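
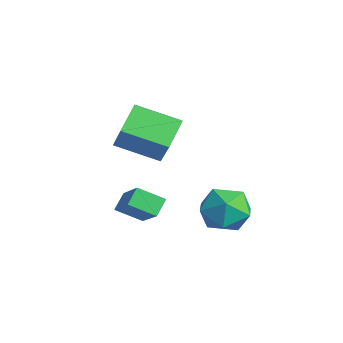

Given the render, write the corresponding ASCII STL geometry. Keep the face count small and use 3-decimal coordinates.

solid 
facet normal -0.779 0.066 -0.623
outer loop
vertex -1.559 -1.602 -2.71
vertex -1.027 -0.675 -3.277
vertex -1.175 -2.152 -3.248
endloop
endfacet
facet normal -0.440 -0.766 0.469
outer loop
vertex 0.407 -2.285 -1.983
vertex -1.559 -1.602 -2.71
vertex -1.175 -2.152 -3.248
endloop
endfacet
facet normal -0.779 0.066 -0.623
outer loop
vertex -1.175 -2.152 -3.248
vertex -1.027 -0.675 -3.277
vertex -0.643 -1.225 -3.815
endloop
endfacet
facet normal 0.447 -0.639 -0.626
outer loop
vertex -0.643 -1.225 -3.815
vertex 0.407 -2.285 -1.983
vertex -1.175 -2.152 -3.248
endloop
endfacet
facet normal -0.447 0.639 0.626
outer loop
vertex -1.559 -1.602 -2.71
vertex 0.555 -0.808 -2.012
vertex -1.027 -0.675 -3.277
endloop
endfacet
facet normal -0.440 -0.766 0.469
outer loop
vertex 0.023 -1.735 -1.445
vertex -1.559 -1.602 -2.71
vertex 0.407 -2.285 -1.983
endloop
endfacet
facet normal -0.447 0.639 0.626
outer loop
vertex 0.023 -1.735 -1.445
vertex 0.555 -0.808 -2.012
vertex -1.559 -1.602 -2.71
endloop
endfacet
facet normal 0.440 0.766 -0.469
outer loop
vertex -1.027 -0.675 -3.277
vertex 0.555 -0.808 -2.012
vertex -0.643 -1.225 -3.815
endloop
endfacet
facet normal 0.447 -0.639 -0.626
outer loop
vertex 0.939 -1.358 -2.55
vertex 0.407 -2.285 -1.983
vertex -0.643 -1.225 -3.815
endloop
endfacet
facet normal 0.440 0.766 -0.469
outer loop
vertex -0.643 -1.225 -3.815
vertex 0.555 -0.808 -2.012
vertex 0.939 -1.358 -2.55
endloop
endfacet
facet normal 0.779 -0.066 0.623
outer loop
vertex 0.939 -1.358 -2.55
vertex 0.023 -1.735 -1.445
vertex 0.407 -2.285 -1.983
endloop
endfacet
facet normal 0.779 -0.066 0.623
outer loop
vertex 0.555 -0.808 -2.012
vertex 0.023 -1.735 -1.445
vertex 0.939 -1.358 -2.55
endloop
endfacet
facet normal -0.550 -0.760 0.347
outer loop
vertex -1.299 -1.802 0.913
vertex -2.156 -0.846 1.65
vertex -2.336 -1.676 -0.454
endloop
endfacet
facet normal 0.578 -0.646 -0.498
outer loop
vertex -1.264 -0.194 -1.13
vertex -1.299 -1.802 0.913
vertex -2.336 -1.676 -0.454
endloop
endfacet
facet normal -0.549 -0.760 0.347
outer loop
vertex -2.336 -1.676 -0.454
vertex -2.156 -0.846 1.65
vertex -3.192 -0.721 0.283
endloop
endfacet
facet normal -0.602 0.073 -0.795
outer loop
vertex -3.192 -0.721 0.283
vertex -1.264 -0.194 -1.13
vertex -2.336 -1.676 -0.454
endloop
endfacet
facet normal 0.602 -0.073 0.795
outer loop
vertex -1.299 -1.802 0.913
vertex -1.084 0.636 0.974
vertex -2.156 -0.846 1.65
endloop
endfacet
facet normal 0.579 -0.645 -0.498
outer loop
vertex -0.228 -0.319 0.237
vertex -1.299 -1.802 0.913
vertex -1.264 -0.194 -1.13
endloop
endfacet
facet normal 0.603 -0.073 0.795
outer loop
vertex -0.228 -0.319 0.237
vertex -1.084 0.636 0.974
vertex -1.299 -1.802 0.913
endloop
endfacet
facet normal -0.579 0.646 0.498
outer loop
vertex -2.156 -0.846 1.65
vertex -1.084 0.636 0.974
vertex -3.192 -0.721 0.283
endloop
endfacet
facet normal -0.602 0.073 -0.795
outer loop
vertex -2.121 0.762 -0.393
vertex -1.264 -0.194 -1.13
vertex -3.192 -0.721 0.283
endloop
endfacet
facet normal -0.579 0.645 0.499
outer loop
vertex -3.192 -0.721 0.283
vertex -1.084 0.636 0.974
vertex -2.121 0.762 -0.393
endloop
endfacet
facet normal 0.549 0.760 -0.347
outer loop
vertex -2.121 0.762 -0.393
vertex -0.228 -0.319 0.237
vertex -1.264 -0.194 -1.13
endloop
endfacet
facet normal 0.549 0.760 -0.347
outer loop
vertex -1.084 0.636 0.974
vertex -0.228 -0.319 0.237
vertex -2.121 0.762 -0.393
endloop
endfacet
facet normal -0.319 0.883 0.344
outer loop
vertex -0.1 3.052 -3.975
vertex -0.994 2.516 -3.428
vertex 0.031 2.669 -2.869
endloop
endfacet
facet normal 0.389 0.884 0.260
outer loop
vertex -0.1 3.052 -3.975
vertex 0.031 2.669 -2.869
vertex 0.898 2.518 -3.652
endloop
endfacet
facet normal 0.530 0.735 -0.423
outer loop
vertex -0.1 3.052 -3.975
vertex 0.898 2.518 -3.652
vertex 0.409 2.271 -4.694
endloop
endfacet
facet normal -0.091 0.642 -0.762
outer loop
vertex -0.1 3.052 -3.975
vertex 0.409 2.271 -4.694
vertex -0.761 2.27 -4.555
endloop
endfacet
facet normal -0.616 0.734 -0.287
outer loop
vertex -0.1 3.052 -3.975
vertex -0.761 2.27 -4.555
vertex -0.994 2.516 -3.428
endloop
endfacet
facet normal 0.659 0.358 0.661
outer loop
vertex 0.898 2.518 -3.652
vertex 0.031 2.669 -2.869
vertex 0.621 1.65 -2.905
endloop
endfacet
facet normal -0.488 0.358 0.796
outer loop
vertex 0.031 2.669 -2.869
vertex -0.994 2.516 -3.428
vertex -0.549 1.649 -2.766
endloop
endfacet
facet normal -0.968 0.115 -0.225
outer loop
vertex -0.994 2.516 -3.428
vertex -0.761 2.27 -4.555
vertex -1.038 1.402 -3.808
endloop
endfacet
facet normal -0.118 -0.033 -0.992
outer loop
vertex -0.761 2.27 -4.555
vertex 0.409 2.271 -4.694
vertex -0.171 1.251 -4.591
endloop
endfacet
facet normal 0.888 0.117 -0.444
outer loop
vertex 0.409 2.271 -4.694
vertex 0.898 2.518 -3.652
vertex 0.854 1.404 -4.032
endloop
endfacet
facet normal 0.091 -0.642 0.762
outer loop
vertex -0.04 0.868 -3.485
vertex 0.621 1.65 -2.905
vertex -0.549 1.649 -2.766
endloop
endfacet
facet normal -0.530 -0.735 0.423
outer loop
vertex -0.04 0.868 -3.485
vertex -0.549 1.649 -2.766
vertex -1.038 1.402 -3.808
endloop
endfacet
facet normal -0.389 -0.884 -0.260
outer loop
vertex -0.04 0.868 -3.485
vertex -1.038 1.402 -3.808
vertex -0.171 1.251 -4.591
endloop
endfacet
facet normal 0.319 -0.883 -0.344
outer loop
vertex -0.04 0.868 -3.485
vertex -0.171 1.251 -4.591
vertex 0.854 1.404 -4.032
endloop
endfacet
facet normal 0.616 -0.734 0.287
outer loop
vertex -0.04 0.868 -3.485
vertex 0.854 1.404 -4.032
vertex 0.621 1.65 -2.905
endloop
endfacet
facet normal 0.118 0.033 0.992
outer loop
vertex -0.549 1.649 -2.766
vertex 0.621 1.65 -2.905
vertex 0.031 2.669 -2.869
endloop
endfacet
facet normal -0.888 -0.117 0.444
outer loop
vertex -1.038 1.402 -3.808
vertex -0.549 1.649 -2.766
vertex -0.994 2.516 -3.428
endloop
endfacet
facet normal -0.659 -0.358 -0.661
outer loop
vertex -0.171 1.251 -4.591
vertex -1.038 1.402 -3.808
vertex -0.761 2.27 -4.555
endloop
endfacet
facet normal 0.488 -0.358 -0.796
outer loop
vertex 0.854 1.404 -4.032
vertex -0.171 1.251 -4.591
vertex 0.409 2.271 -4.694
endloop
endfacet
facet normal 0.968 -0.115 0.225
outer loop
vertex 0.621 1.65 -2.905
vertex 0.854 1.404 -4.032
vertex 0.898 2.518 -3.652
endloop
endfacet

endsolid


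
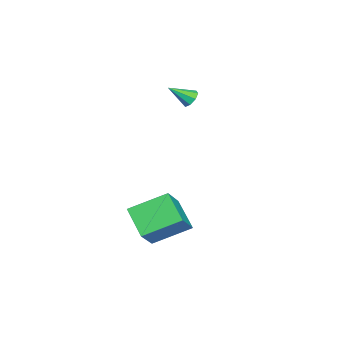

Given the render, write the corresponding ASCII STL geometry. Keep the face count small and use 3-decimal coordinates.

solid 
facet normal -0.374 0.712 -0.594
outer loop
vertex -2.633 1.875 0.961
vertex -3.115 1.745 1.109
vertex -2.755 2.078 1.281
endloop
endfacet
facet normal 0.951 0.196 0.238
outer loop
vertex -2.633 1.875 0.961
vertex -2.755 2.078 1.281
vertex -2.645 0.855 1.851
endloop
endfacet
facet normal -0.375 0.712 -0.594
outer loop
vertex -2.755 2.078 1.281
vertex -3.115 1.745 1.109
vertex -3.087 2.086 1.5
endloop
endfacet
facet normal 0.511 0.400 0.760
outer loop
vertex -2.755 2.078 1.281
vertex -3.087 2.086 1.5
vertex -2.645 0.855 1.851
endloop
endfacet
facet normal -0.376 0.712 -0.594
outer loop
vertex -3.087 2.086 1.5
vertex -3.115 1.745 1.109
vertex -3.435 1.894 1.49
endloop
endfacet
facet normal -0.150 0.221 0.964
outer loop
vertex -3.087 2.086 1.5
vertex -3.435 1.894 1.49
vertex -2.645 0.855 1.851
endloop
endfacet
facet normal -0.376 0.711 -0.594
outer loop
vertex -3.435 1.894 1.49
vertex -3.115 1.745 1.109
vertex -3.596 1.614 1.257
endloop
endfacet
facet normal -0.643 -0.236 0.728
outer loop
vertex -3.435 1.894 1.49
vertex -3.596 1.614 1.257
vertex -2.645 0.855 1.851
endloop
endfacet
facet normal -0.376 0.711 -0.594
outer loop
vertex -3.596 1.614 1.257
vertex -3.115 1.745 1.109
vertex -3.474 1.411 0.937
endloop
endfacet
facet normal -0.682 -0.707 0.188
outer loop
vertex -3.596 1.614 1.257
vertex -3.474 1.411 0.937
vertex -2.645 0.855 1.851
endloop
endfacet
facet normal -0.378 0.711 -0.593
outer loop
vertex -3.474 1.411 0.937
vertex -3.115 1.745 1.109
vertex -3.142 1.404 0.717
endloop
endfacet
facet normal -0.241 -0.911 -0.335
outer loop
vertex -3.474 1.411 0.937
vertex -3.142 1.404 0.717
vertex -2.645 0.855 1.851
endloop
endfacet
facet normal -0.374 0.712 -0.594
outer loop
vertex -3.142 1.404 0.717
vertex -3.115 1.745 1.109
vertex -2.794 1.596 0.728
endloop
endfacet
facet normal 0.420 -0.731 -0.538
outer loop
vertex -3.142 1.404 0.717
vertex -2.794 1.596 0.728
vertex -2.645 0.855 1.851
endloop
endfacet
facet normal -0.374 0.712 -0.594
outer loop
vertex -2.794 1.596 0.728
vertex -3.115 1.745 1.109
vertex -2.633 1.875 0.961
endloop
endfacet
facet normal 0.913 -0.274 -0.302
outer loop
vertex -2.794 1.596 0.728
vertex -2.633 1.875 0.961
vertex -2.645 0.855 1.851
endloop
endfacet
facet normal -0.751 0.040 -0.659
outer loop
vertex 0.748 2.422 -3.282
vertex 1.672 3.359 -4.278
vertex 1.422 0.844 -4.144
endloop
endfacet
facet normal -0.560 -0.568 0.603
outer loop
vertex 2.608 0.781 -3.102
vertex 0.748 2.422 -3.282
vertex 1.422 0.844 -4.144
endloop
endfacet
facet normal -0.751 0.040 -0.659
outer loop
vertex 1.422 0.844 -4.144
vertex 1.672 3.359 -4.278
vertex 2.345 1.781 -5.139
endloop
endfacet
facet normal 0.351 -0.822 -0.449
outer loop
vertex 2.345 1.781 -5.139
vertex 2.608 0.781 -3.102
vertex 1.422 0.844 -4.144
endloop
endfacet
facet normal -0.350 0.822 0.449
outer loop
vertex 0.748 2.422 -3.282
vertex 2.858 3.296 -3.236
vertex 1.672 3.359 -4.278
endloop
endfacet
facet normal -0.560 -0.568 0.604
outer loop
vertex 1.935 2.359 -2.241
vertex 0.748 2.422 -3.282
vertex 2.608 0.781 -3.102
endloop
endfacet
facet normal -0.350 0.822 0.449
outer loop
vertex 1.935 2.359 -2.241
vertex 2.858 3.296 -3.236
vertex 0.748 2.422 -3.282
endloop
endfacet
facet normal 0.560 0.568 -0.603
outer loop
vertex 1.672 3.359 -4.278
vertex 2.858 3.296 -3.236
vertex 2.345 1.781 -5.139
endloop
endfacet
facet normal 0.350 -0.822 -0.449
outer loop
vertex 3.532 1.718 -4.098
vertex 2.608 0.781 -3.102
vertex 2.345 1.781 -5.139
endloop
endfacet
facet normal 0.559 0.568 -0.603
outer loop
vertex 2.345 1.781 -5.139
vertex 2.858 3.296 -3.236
vertex 3.532 1.718 -4.098
endloop
endfacet
facet normal 0.751 -0.040 0.659
outer loop
vertex 3.532 1.718 -4.098
vertex 1.935 2.359 -2.241
vertex 2.608 0.781 -3.102
endloop
endfacet
facet normal 0.751 -0.039 0.659
outer loop
vertex 2.858 3.296 -3.236
vertex 1.935 2.359 -2.241
vertex 3.532 1.718 -4.098
endloop
endfacet

endsolid


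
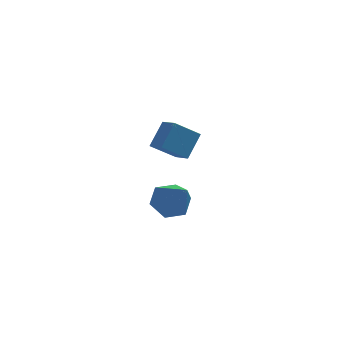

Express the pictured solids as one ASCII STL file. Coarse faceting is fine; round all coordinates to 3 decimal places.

solid 
facet normal -0.291 0.632 -0.718
outer loop
vertex -2.749 -1.718 0.657
vertex -3.327 -1.333 1.23
vertex -2.485 -1.022 1.163
endloop
endfacet
facet normal 0.954 -0.276 -0.118
outer loop
vertex -2.749 -1.718 0.657
vertex -2.485 -1.022 1.163
vertex -2.753 -2.587 2.65
endloop
endfacet
facet normal -0.291 0.633 -0.718
outer loop
vertex -2.485 -1.022 1.163
vertex -3.327 -1.333 1.23
vertex -3.063 -0.638 1.736
endloop
endfacet
facet normal 0.766 0.369 0.526
outer loop
vertex -2.485 -1.022 1.163
vertex -3.063 -0.638 1.736
vertex -2.753 -2.587 2.65
endloop
endfacet
facet normal -0.290 0.633 -0.718
outer loop
vertex -3.063 -0.638 1.736
vertex -3.327 -1.333 1.23
vertex -3.905 -0.949 1.802
endloop
endfacet
facet normal -0.081 0.413 0.907
outer loop
vertex -3.063 -0.638 1.736
vertex -3.905 -0.949 1.802
vertex -2.753 -2.587 2.65
endloop
endfacet
facet normal -0.290 0.633 -0.718
outer loop
vertex -3.905 -0.949 1.802
vertex -3.327 -1.333 1.23
vertex -4.169 -1.644 1.296
endloop
endfacet
facet normal -0.741 -0.188 0.644
outer loop
vertex -3.905 -0.949 1.802
vertex -4.169 -1.644 1.296
vertex -2.753 -2.587 2.65
endloop
endfacet
facet normal -0.290 0.633 -0.718
outer loop
vertex -4.169 -1.644 1.296
vertex -3.327 -1.333 1.23
vertex -3.591 -2.029 0.723
endloop
endfacet
facet normal -0.554 -0.832 0.000
outer loop
vertex -4.169 -1.644 1.296
vertex -3.591 -2.029 0.723
vertex -2.753 -2.587 2.65
endloop
endfacet
facet normal -0.290 0.633 -0.718
outer loop
vertex -3.591 -2.029 0.723
vertex -3.327 -1.333 1.23
vertex -2.749 -1.718 0.657
endloop
endfacet
facet normal 0.294 -0.876 -0.382
outer loop
vertex -3.591 -2.029 0.723
vertex -2.749 -1.718 0.657
vertex -2.753 -2.587 2.65
endloop
endfacet
facet normal -0.428 -0.569 -0.702
outer loop
vertex -2.326 2.653 1.225
vertex -3.444 2.43 2.088
vertex -2.774 3.452 0.85
endloop
endfacet
facet normal 0.782 0.156 -0.603
outer loop
vertex -2.176 4.25 1.832
vertex -2.326 2.653 1.225
vertex -2.774 3.452 0.85
endloop
endfacet
facet normal -0.427 -0.570 -0.702
outer loop
vertex -2.774 3.452 0.85
vertex -3.444 2.43 2.088
vertex -3.893 3.229 1.712
endloop
endfacet
facet normal -0.453 0.807 -0.380
outer loop
vertex -3.893 3.229 1.712
vertex -2.176 4.25 1.832
vertex -2.774 3.452 0.85
endloop
endfacet
facet normal 0.454 -0.807 0.379
outer loop
vertex -2.326 2.653 1.225
vertex -2.846 3.228 3.07
vertex -3.444 2.43 2.088
endloop
endfacet
facet normal 0.782 0.156 -0.603
outer loop
vertex -1.727 3.451 2.208
vertex -2.326 2.653 1.225
vertex -2.176 4.25 1.832
endloop
endfacet
facet normal 0.453 -0.807 0.379
outer loop
vertex -1.727 3.451 2.208
vertex -2.846 3.228 3.07
vertex -2.326 2.653 1.225
endloop
endfacet
facet normal -0.782 -0.156 0.603
outer loop
vertex -3.444 2.43 2.088
vertex -2.846 3.228 3.07
vertex -3.893 3.229 1.712
endloop
endfacet
facet normal -0.453 0.807 -0.379
outer loop
vertex -3.294 4.027 2.695
vertex -2.176 4.25 1.832
vertex -3.893 3.229 1.712
endloop
endfacet
facet normal -0.782 -0.156 0.603
outer loop
vertex -3.893 3.229 1.712
vertex -2.846 3.228 3.07
vertex -3.294 4.027 2.695
endloop
endfacet
facet normal 0.428 0.570 0.701
outer loop
vertex -3.294 4.027 2.695
vertex -1.727 3.451 2.208
vertex -2.176 4.25 1.832
endloop
endfacet
facet normal 0.428 0.569 0.702
outer loop
vertex -2.846 3.228 3.07
vertex -1.727 3.451 2.208
vertex -3.294 4.027 2.695
endloop
endfacet

endsolid


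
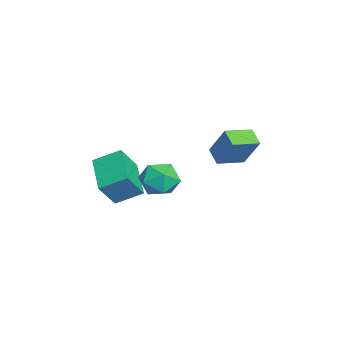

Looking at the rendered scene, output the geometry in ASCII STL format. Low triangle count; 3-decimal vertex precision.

solid 
facet normal -0.779 0.459 0.427
outer loop
vertex 3.189 -0.796 0.559
vertex 2.938 -1.679 1.05
vertex 3.585 -1.0 1.5
endloop
endfacet
facet normal -0.248 0.920 0.304
outer loop
vertex 3.189 -0.796 0.559
vertex 3.585 -1.0 1.5
vertex 4.191 -0.592 0.758
endloop
endfacet
facet normal -0.107 0.912 -0.396
outer loop
vertex 3.189 -0.796 0.559
vertex 4.191 -0.592 0.758
vertex 3.917 -1.019 -0.151
endloop
endfacet
facet normal -0.551 0.446 -0.705
outer loop
vertex 3.189 -0.796 0.559
vertex 3.917 -1.019 -0.151
vertex 3.142 -1.691 0.029
endloop
endfacet
facet normal -0.967 0.166 -0.195
outer loop
vertex 3.189 -0.796 0.559
vertex 3.142 -1.691 0.029
vertex 2.938 -1.679 1.05
endloop
endfacet
facet normal 0.332 0.686 0.648
outer loop
vertex 4.191 -0.592 0.758
vertex 3.585 -1.0 1.5
vertex 4.558 -1.349 1.371
endloop
endfacet
facet normal -0.527 -0.060 0.848
outer loop
vertex 3.585 -1.0 1.5
vertex 2.938 -1.679 1.05
vertex 3.783 -2.021 1.551
endloop
endfacet
facet normal -0.831 -0.532 -0.160
outer loop
vertex 2.938 -1.679 1.05
vertex 3.142 -1.691 0.029
vertex 3.509 -2.448 0.642
endloop
endfacet
facet normal -0.159 -0.080 -0.984
outer loop
vertex 3.142 -1.691 0.029
vertex 3.917 -1.019 -0.151
vertex 4.115 -2.04 -0.1
endloop
endfacet
facet normal 0.559 0.672 -0.485
outer loop
vertex 3.917 -1.019 -0.151
vertex 4.191 -0.592 0.758
vertex 4.762 -1.361 0.35
endloop
endfacet
facet normal 0.551 -0.446 0.705
outer loop
vertex 4.511 -2.244 0.841
vertex 4.558 -1.349 1.371
vertex 3.783 -2.021 1.551
endloop
endfacet
facet normal 0.107 -0.912 0.396
outer loop
vertex 4.511 -2.244 0.841
vertex 3.783 -2.021 1.551
vertex 3.509 -2.448 0.642
endloop
endfacet
facet normal 0.248 -0.920 -0.304
outer loop
vertex 4.511 -2.244 0.841
vertex 3.509 -2.448 0.642
vertex 4.115 -2.04 -0.1
endloop
endfacet
facet normal 0.779 -0.459 -0.427
outer loop
vertex 4.511 -2.244 0.841
vertex 4.115 -2.04 -0.1
vertex 4.762 -1.361 0.35
endloop
endfacet
facet normal 0.967 -0.166 0.195
outer loop
vertex 4.511 -2.244 0.841
vertex 4.762 -1.361 0.35
vertex 4.558 -1.349 1.371
endloop
endfacet
facet normal 0.159 0.080 0.984
outer loop
vertex 3.783 -2.021 1.551
vertex 4.558 -1.349 1.371
vertex 3.585 -1.0 1.5
endloop
endfacet
facet normal -0.559 -0.672 0.485
outer loop
vertex 3.509 -2.448 0.642
vertex 3.783 -2.021 1.551
vertex 2.938 -1.679 1.05
endloop
endfacet
facet normal -0.332 -0.686 -0.648
outer loop
vertex 4.115 -2.04 -0.1
vertex 3.509 -2.448 0.642
vertex 3.142 -1.691 0.029
endloop
endfacet
facet normal 0.527 0.060 -0.848
outer loop
vertex 4.762 -1.361 0.35
vertex 4.115 -2.04 -0.1
vertex 3.917 -1.019 -0.151
endloop
endfacet
facet normal 0.831 0.532 0.160
outer loop
vertex 4.558 -1.349 1.371
vertex 4.762 -1.361 0.35
vertex 4.191 -0.592 0.758
endloop
endfacet
facet normal -0.365 -0.364 -0.857
outer loop
vertex 2.236 0.739 1.657
vertex 1.603 1.994 1.393
vertex 3.03 1.041 1.19
endloop
endfacet
facet normal 0.442 -0.878 0.185
outer loop
vertex 3.677 1.686 2.707
vertex 2.236 0.739 1.657
vertex 3.03 1.041 1.19
endloop
endfacet
facet normal -0.365 -0.364 -0.857
outer loop
vertex 3.03 1.041 1.19
vertex 1.603 1.994 1.393
vertex 2.398 2.296 0.926
endloop
endfacet
facet normal 0.819 0.311 -0.482
outer loop
vertex 2.398 2.296 0.926
vertex 3.677 1.686 2.707
vertex 3.03 1.041 1.19
endloop
endfacet
facet normal -0.819 -0.312 0.482
outer loop
vertex 2.236 0.739 1.657
vertex 2.25 2.639 2.91
vertex 1.603 1.994 1.393
endloop
endfacet
facet normal 0.442 -0.878 0.185
outer loop
vertex 2.882 1.384 3.174
vertex 2.236 0.739 1.657
vertex 3.677 1.686 2.707
endloop
endfacet
facet normal -0.819 -0.311 0.481
outer loop
vertex 2.882 1.384 3.174
vertex 2.25 2.639 2.91
vertex 2.236 0.739 1.657
endloop
endfacet
facet normal -0.442 0.878 -0.185
outer loop
vertex 1.603 1.994 1.393
vertex 2.25 2.639 2.91
vertex 2.398 2.296 0.926
endloop
endfacet
facet normal 0.819 0.312 -0.481
outer loop
vertex 3.044 2.941 2.443
vertex 3.677 1.686 2.707
vertex 2.398 2.296 0.926
endloop
endfacet
facet normal -0.442 0.878 -0.185
outer loop
vertex 2.398 2.296 0.926
vertex 2.25 2.639 2.91
vertex 3.044 2.941 2.443
endloop
endfacet
facet normal 0.365 0.364 0.857
outer loop
vertex 3.044 2.941 2.443
vertex 2.882 1.384 3.174
vertex 3.677 1.686 2.707
endloop
endfacet
facet normal 0.365 0.364 0.857
outer loop
vertex 2.25 2.639 2.91
vertex 2.882 1.384 3.174
vertex 3.044 2.941 2.443
endloop
endfacet
facet normal -0.925 -0.132 0.355
outer loop
vertex 2.025 -4.477 0.963
vertex 2.1 -3.195 1.636
vertex 1.428 -3.764 -0.327
endloop
endfacet
facet normal -0.052 -0.884 -0.465
outer loop
vertex 3.38 -3.485 -1.076
vertex 2.025 -4.477 0.963
vertex 1.428 -3.764 -0.327
endloop
endfacet
facet normal -0.925 -0.132 0.355
outer loop
vertex 1.428 -3.764 -0.327
vertex 2.1 -3.195 1.636
vertex 1.503 -2.482 0.346
endloop
endfacet
facet normal -0.375 0.448 -0.811
outer loop
vertex 1.503 -2.482 0.346
vertex 3.38 -3.485 -1.076
vertex 1.428 -3.764 -0.327
endloop
endfacet
facet normal 0.375 -0.448 0.811
outer loop
vertex 2.025 -4.477 0.963
vertex 4.052 -2.916 0.887
vertex 2.1 -3.195 1.636
endloop
endfacet
facet normal -0.052 -0.884 -0.465
outer loop
vertex 3.977 -4.198 0.214
vertex 2.025 -4.477 0.963
vertex 3.38 -3.485 -1.076
endloop
endfacet
facet normal 0.375 -0.448 0.811
outer loop
vertex 3.977 -4.198 0.214
vertex 4.052 -2.916 0.887
vertex 2.025 -4.477 0.963
endloop
endfacet
facet normal 0.052 0.884 0.465
outer loop
vertex 2.1 -3.195 1.636
vertex 4.052 -2.916 0.887
vertex 1.503 -2.482 0.346
endloop
endfacet
facet normal -0.375 0.448 -0.811
outer loop
vertex 3.455 -2.203 -0.403
vertex 3.38 -3.485 -1.076
vertex 1.503 -2.482 0.346
endloop
endfacet
facet normal 0.052 0.884 0.465
outer loop
vertex 1.503 -2.482 0.346
vertex 4.052 -2.916 0.887
vertex 3.455 -2.203 -0.403
endloop
endfacet
facet normal 0.925 0.132 -0.355
outer loop
vertex 3.455 -2.203 -0.403
vertex 3.977 -4.198 0.214
vertex 3.38 -3.485 -1.076
endloop
endfacet
facet normal 0.925 0.132 -0.355
outer loop
vertex 4.052 -2.916 0.887
vertex 3.977 -4.198 0.214
vertex 3.455 -2.203 -0.403
endloop
endfacet

endsolid


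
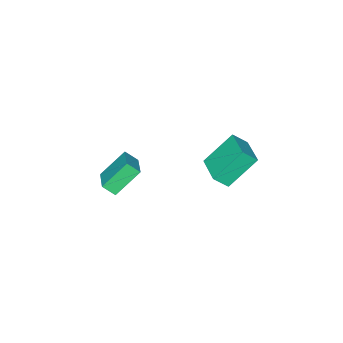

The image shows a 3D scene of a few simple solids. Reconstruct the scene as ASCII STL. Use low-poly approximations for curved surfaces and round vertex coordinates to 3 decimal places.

solid 
facet normal -0.535 -0.830 -0.158
outer loop
vertex -2.675 1.958 1.368
vertex -4.022 2.551 2.81
vertex -3.211 2.436 0.672
endloop
endfacet
facet normal 0.653 -0.288 -0.701
outer loop
vertex -2.338 3.789 0.93
vertex -2.675 1.958 1.368
vertex -3.211 2.436 0.672
endloop
endfacet
facet normal -0.535 -0.830 -0.158
outer loop
vertex -3.211 2.436 0.672
vertex -4.022 2.551 2.81
vertex -4.557 3.029 2.114
endloop
endfacet
facet normal -0.535 0.478 -0.696
outer loop
vertex -4.557 3.029 2.114
vertex -2.338 3.789 0.93
vertex -3.211 2.436 0.672
endloop
endfacet
facet normal 0.535 -0.478 0.696
outer loop
vertex -2.675 1.958 1.368
vertex -3.149 3.904 3.068
vertex -4.022 2.551 2.81
endloop
endfacet
facet normal 0.654 -0.288 -0.700
outer loop
vertex -1.803 3.311 1.626
vertex -2.675 1.958 1.368
vertex -2.338 3.789 0.93
endloop
endfacet
facet normal 0.535 -0.478 0.696
outer loop
vertex -1.803 3.311 1.626
vertex -3.149 3.904 3.068
vertex -2.675 1.958 1.368
endloop
endfacet
facet normal -0.653 0.288 0.700
outer loop
vertex -4.022 2.551 2.81
vertex -3.149 3.904 3.068
vertex -4.557 3.029 2.114
endloop
endfacet
facet normal -0.535 0.478 -0.697
outer loop
vertex -3.685 4.382 2.372
vertex -2.338 3.789 0.93
vertex -4.557 3.029 2.114
endloop
endfacet
facet normal -0.653 0.287 0.700
outer loop
vertex -4.557 3.029 2.114
vertex -3.149 3.904 3.068
vertex -3.685 4.382 2.372
endloop
endfacet
facet normal 0.535 0.830 0.159
outer loop
vertex -3.685 4.382 2.372
vertex -1.803 3.311 1.626
vertex -2.338 3.789 0.93
endloop
endfacet
facet normal 0.535 0.830 0.158
outer loop
vertex -3.149 3.904 3.068
vertex -1.803 3.311 1.626
vertex -3.685 4.382 2.372
endloop
endfacet
facet normal -0.631 -0.695 -0.346
outer loop
vertex -1.361 -3.551 -2.656
vertex -2.604 -3.05 -1.395
vertex -1.689 -2.979 -3.207
endloop
endfacet
facet normal 0.675 -0.273 -0.685
outer loop
vertex -0.736 -1.93 -2.685
vertex -1.361 -3.551 -2.656
vertex -1.689 -2.979 -3.207
endloop
endfacet
facet normal -0.631 -0.694 -0.346
outer loop
vertex -1.689 -2.979 -3.207
vertex -2.604 -3.05 -1.395
vertex -2.932 -2.477 -1.946
endloop
endfacet
facet normal -0.382 0.666 -0.641
outer loop
vertex -2.932 -2.477 -1.946
vertex -0.736 -1.93 -2.685
vertex -1.689 -2.979 -3.207
endloop
endfacet
facet normal 0.382 -0.666 0.641
outer loop
vertex -1.361 -3.551 -2.656
vertex -1.651 -2.001 -0.873
vertex -2.604 -3.05 -1.395
endloop
endfacet
facet normal 0.675 -0.273 -0.685
outer loop
vertex -0.408 -2.503 -2.134
vertex -1.361 -3.551 -2.656
vertex -0.736 -1.93 -2.685
endloop
endfacet
facet normal 0.381 -0.666 0.641
outer loop
vertex -0.408 -2.503 -2.134
vertex -1.651 -2.001 -0.873
vertex -1.361 -3.551 -2.656
endloop
endfacet
facet normal -0.675 0.272 0.685
outer loop
vertex -2.604 -3.05 -1.395
vertex -1.651 -2.001 -0.873
vertex -2.932 -2.477 -1.946
endloop
endfacet
facet normal -0.382 0.666 -0.641
outer loop
vertex -1.979 -1.429 -1.424
vertex -0.736 -1.93 -2.685
vertex -2.932 -2.477 -1.946
endloop
endfacet
facet normal -0.675 0.273 0.685
outer loop
vertex -2.932 -2.477 -1.946
vertex -1.651 -2.001 -0.873
vertex -1.979 -1.429 -1.424
endloop
endfacet
facet normal 0.631 0.694 0.346
outer loop
vertex -1.979 -1.429 -1.424
vertex -0.408 -2.503 -2.134
vertex -0.736 -1.93 -2.685
endloop
endfacet
facet normal 0.631 0.695 0.345
outer loop
vertex -1.651 -2.001 -0.873
vertex -0.408 -2.503 -2.134
vertex -1.979 -1.429 -1.424
endloop
endfacet

endsolid


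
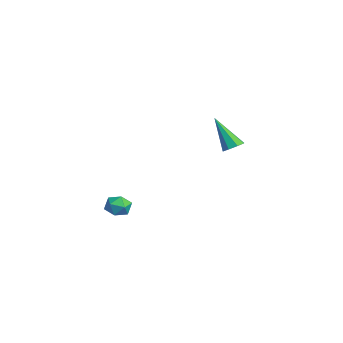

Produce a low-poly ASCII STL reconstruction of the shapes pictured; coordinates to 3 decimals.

solid 
facet normal -0.431 0.043 0.901
outer loop
vertex 3.004 -3.523 1.288
vertex 3.139 -4.208 1.385
vertex 3.609 -3.724 1.587
endloop
endfacet
facet normal -0.139 0.669 0.730
outer loop
vertex 3.004 -3.523 1.288
vertex 3.609 -3.724 1.587
vertex 3.606 -3.205 1.111
endloop
endfacet
facet normal -0.436 0.892 0.121
outer loop
vertex 3.004 -3.523 1.288
vertex 3.606 -3.205 1.111
vertex 3.134 -3.368 0.614
endloop
endfacet
facet normal -0.912 0.401 -0.084
outer loop
vertex 3.004 -3.523 1.288
vertex 3.134 -3.368 0.614
vertex 2.846 -3.988 0.783
endloop
endfacet
facet normal -0.909 -0.123 0.398
outer loop
vertex 3.004 -3.523 1.288
vertex 2.846 -3.988 0.783
vertex 3.139 -4.208 1.385
endloop
endfacet
facet normal 0.557 0.563 0.611
outer loop
vertex 3.606 -3.205 1.111
vertex 3.609 -3.724 1.587
vertex 4.114 -3.692 1.097
endloop
endfacet
facet normal 0.085 -0.453 0.887
outer loop
vertex 3.609 -3.724 1.587
vertex 3.139 -4.208 1.385
vertex 3.826 -4.312 1.266
endloop
endfacet
facet normal -0.689 -0.721 0.072
outer loop
vertex 3.139 -4.208 1.385
vertex 2.846 -3.988 0.783
vertex 3.354 -4.475 0.769
endloop
endfacet
facet normal -0.695 0.130 -0.707
outer loop
vertex 2.846 -3.988 0.783
vertex 3.134 -3.368 0.614
vertex 3.351 -3.956 0.293
endloop
endfacet
facet normal 0.075 0.924 -0.374
outer loop
vertex 3.134 -3.368 0.614
vertex 3.606 -3.205 1.111
vertex 3.821 -3.472 0.495
endloop
endfacet
facet normal 0.912 -0.401 0.084
outer loop
vertex 3.956 -4.157 0.592
vertex 4.114 -3.692 1.097
vertex 3.826 -4.312 1.266
endloop
endfacet
facet normal 0.436 -0.892 -0.121
outer loop
vertex 3.956 -4.157 0.592
vertex 3.826 -4.312 1.266
vertex 3.354 -4.475 0.769
endloop
endfacet
facet normal 0.139 -0.669 -0.730
outer loop
vertex 3.956 -4.157 0.592
vertex 3.354 -4.475 0.769
vertex 3.351 -3.956 0.293
endloop
endfacet
facet normal 0.431 -0.043 -0.901
outer loop
vertex 3.956 -4.157 0.592
vertex 3.351 -3.956 0.293
vertex 3.821 -3.472 0.495
endloop
endfacet
facet normal 0.909 0.123 -0.398
outer loop
vertex 3.956 -4.157 0.592
vertex 3.821 -3.472 0.495
vertex 4.114 -3.692 1.097
endloop
endfacet
facet normal 0.695 -0.130 0.707
outer loop
vertex 3.826 -4.312 1.266
vertex 4.114 -3.692 1.097
vertex 3.609 -3.724 1.587
endloop
endfacet
facet normal -0.075 -0.924 0.374
outer loop
vertex 3.354 -4.475 0.769
vertex 3.826 -4.312 1.266
vertex 3.139 -4.208 1.385
endloop
endfacet
facet normal -0.557 -0.563 -0.611
outer loop
vertex 3.351 -3.956 0.293
vertex 3.354 -4.475 0.769
vertex 2.846 -3.988 0.783
endloop
endfacet
facet normal -0.085 0.453 -0.887
outer loop
vertex 3.821 -3.472 0.495
vertex 3.351 -3.956 0.293
vertex 3.134 -3.368 0.614
endloop
endfacet
facet normal 0.689 0.721 -0.072
outer loop
vertex 4.114 -3.692 1.097
vertex 3.821 -3.472 0.495
vertex 3.606 -3.205 1.111
endloop
endfacet
facet normal 0.427 0.337 -0.839
outer loop
vertex 0.637 2.495 2.773
vertex 0.171 2.897 2.697
vertex 0.721 2.912 2.983
endloop
endfacet
facet normal 0.739 -0.416 0.530
outer loop
vertex 0.637 2.495 2.773
vertex 0.721 2.912 2.983
vertex -0.711 2.203 4.423
endloop
endfacet
facet normal 0.427 0.338 -0.839
outer loop
vertex 0.721 2.912 2.983
vertex 0.171 2.897 2.697
vertex 0.483 3.32 3.026
endloop
endfacet
facet normal 0.610 0.277 0.743
outer loop
vertex 0.721 2.912 2.983
vertex 0.483 3.32 3.026
vertex -0.711 2.203 4.423
endloop
endfacet
facet normal 0.428 0.336 -0.839
outer loop
vertex 0.483 3.32 3.026
vertex 0.171 2.897 2.697
vertex 0.063 3.481 2.876
endloop
endfacet
facet normal 0.057 0.756 0.653
outer loop
vertex 0.483 3.32 3.026
vertex 0.063 3.481 2.876
vertex -0.711 2.203 4.423
endloop
endfacet
facet normal 0.429 0.336 -0.839
outer loop
vertex 0.063 3.481 2.876
vertex 0.171 2.897 2.697
vertex -0.294 3.3 2.621
endloop
endfacet
facet normal -0.597 0.739 0.312
outer loop
vertex 0.063 3.481 2.876
vertex -0.294 3.3 2.621
vertex -0.711 2.203 4.423
endloop
endfacet
facet normal 0.429 0.337 -0.838
outer loop
vertex -0.294 3.3 2.621
vertex 0.171 2.897 2.697
vertex -0.378 2.883 2.41
endloop
endfacet
facet normal -0.968 0.236 -0.081
outer loop
vertex -0.294 3.3 2.621
vertex -0.378 2.883 2.41
vertex -0.711 2.203 4.423
endloop
endfacet
facet normal 0.429 0.339 -0.837
outer loop
vertex -0.378 2.883 2.41
vertex 0.171 2.897 2.697
vertex -0.14 2.475 2.367
endloop
endfacet
facet normal -0.839 -0.458 -0.294
outer loop
vertex -0.378 2.883 2.41
vertex -0.14 2.475 2.367
vertex -0.711 2.203 4.423
endloop
endfacet
facet normal 0.429 0.339 -0.837
outer loop
vertex -0.14 2.475 2.367
vertex 0.171 2.897 2.697
vertex 0.28 2.314 2.517
endloop
endfacet
facet normal -0.286 -0.936 -0.203
outer loop
vertex -0.14 2.475 2.367
vertex 0.28 2.314 2.517
vertex -0.711 2.203 4.423
endloop
endfacet
facet normal 0.429 0.339 -0.837
outer loop
vertex 0.28 2.314 2.517
vertex 0.171 2.897 2.697
vertex 0.637 2.495 2.773
endloop
endfacet
facet normal 0.368 -0.920 0.138
outer loop
vertex 0.28 2.314 2.517
vertex 0.637 2.495 2.773
vertex -0.711 2.203 4.423
endloop
endfacet

endsolid


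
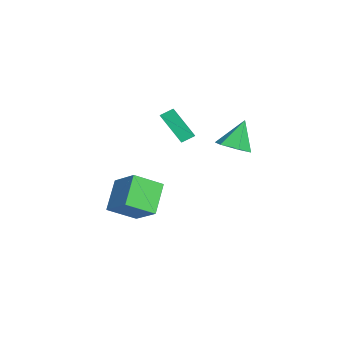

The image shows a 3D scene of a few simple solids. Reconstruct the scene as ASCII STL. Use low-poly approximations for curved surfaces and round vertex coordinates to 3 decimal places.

solid 
facet normal -0.396 -0.491 0.776
outer loop
vertex 0.591 -0.909 3.708
vertex 0.503 -0.184 4.122
vertex -0.321 -0.795 3.314
endloop
endfacet
facet normal 0.105 -0.864 -0.492
outer loop
vertex 0.537 0.264 1.638
vertex 0.591 -0.909 3.708
vertex -0.321 -0.795 3.314
endloop
endfacet
facet normal -0.397 -0.490 0.776
outer loop
vertex -0.321 -0.795 3.314
vertex 0.503 -0.184 4.122
vertex -0.409 -0.07 3.727
endloop
endfacet
facet normal -0.912 0.114 -0.395
outer loop
vertex -0.409 -0.07 3.727
vertex 0.537 0.264 1.638
vertex -0.321 -0.795 3.314
endloop
endfacet
facet normal 0.912 -0.115 0.394
outer loop
vertex 0.591 -0.909 3.708
vertex 1.361 0.875 2.446
vertex 0.503 -0.184 4.122
endloop
endfacet
facet normal 0.105 -0.864 -0.492
outer loop
vertex 1.449 0.15 2.033
vertex 0.591 -0.909 3.708
vertex 0.537 0.264 1.638
endloop
endfacet
facet normal 0.912 -0.114 0.395
outer loop
vertex 1.449 0.15 2.033
vertex 1.361 0.875 2.446
vertex 0.591 -0.909 3.708
endloop
endfacet
facet normal -0.105 0.864 0.492
outer loop
vertex 0.503 -0.184 4.122
vertex 1.361 0.875 2.446
vertex -0.409 -0.07 3.727
endloop
endfacet
facet normal -0.912 0.115 -0.395
outer loop
vertex 0.449 0.989 2.052
vertex 0.537 0.264 1.638
vertex -0.409 -0.07 3.727
endloop
endfacet
facet normal -0.105 0.864 0.493
outer loop
vertex -0.409 -0.07 3.727
vertex 1.361 0.875 2.446
vertex 0.449 0.989 2.052
endloop
endfacet
facet normal 0.397 0.491 -0.775
outer loop
vertex 0.449 0.989 2.052
vertex 1.449 0.15 2.033
vertex 0.537 0.264 1.638
endloop
endfacet
facet normal 0.397 0.490 -0.776
outer loop
vertex 1.361 0.875 2.446
vertex 1.449 0.15 2.033
vertex 0.449 0.989 2.052
endloop
endfacet
facet normal 0.286 -0.359 -0.888
outer loop
vertex 2.903 2.97 2.008
vertex 1.927 2.811 1.758
vertex 2.371 3.704 1.54
endloop
endfacet
facet normal 0.613 0.690 0.385
outer loop
vertex 2.903 2.97 2.008
vertex 2.371 3.704 1.54
vertex 1.373 3.509 3.482
endloop
endfacet
facet normal 0.286 -0.359 -0.889
outer loop
vertex 2.371 3.704 1.54
vertex 1.927 2.811 1.758
vertex 1.394 3.545 1.29
endloop
endfacet
facet normal -0.164 0.986 0.015
outer loop
vertex 2.371 3.704 1.54
vertex 1.394 3.545 1.29
vertex 1.373 3.509 3.482
endloop
endfacet
facet normal 0.285 -0.360 -0.889
outer loop
vertex 1.394 3.545 1.29
vertex 1.927 2.811 1.758
vertex 0.951 2.653 1.509
endloop
endfacet
facet normal -0.896 0.445 -0.001
outer loop
vertex 1.394 3.545 1.29
vertex 0.951 2.653 1.509
vertex 1.373 3.509 3.482
endloop
endfacet
facet normal 0.285 -0.359 -0.889
outer loop
vertex 0.951 2.653 1.509
vertex 1.927 2.811 1.758
vertex 1.483 1.919 1.976
endloop
endfacet
facet normal -0.850 -0.392 0.352
outer loop
vertex 0.951 2.653 1.509
vertex 1.483 1.919 1.976
vertex 1.373 3.509 3.482
endloop
endfacet
facet normal 0.286 -0.359 -0.888
outer loop
vertex 1.483 1.919 1.976
vertex 1.927 2.811 1.758
vertex 2.459 2.078 2.226
endloop
endfacet
facet normal -0.073 -0.688 0.722
outer loop
vertex 1.483 1.919 1.976
vertex 2.459 2.078 2.226
vertex 1.373 3.509 3.482
endloop
endfacet
facet normal 0.286 -0.359 -0.888
outer loop
vertex 2.459 2.078 2.226
vertex 1.927 2.811 1.758
vertex 2.903 2.97 2.008
endloop
endfacet
facet normal 0.659 -0.148 0.738
outer loop
vertex 2.459 2.078 2.226
vertex 2.903 2.97 2.008
vertex 1.373 3.509 3.482
endloop
endfacet
facet normal -0.663 0.265 0.700
outer loop
vertex -0.762 -2.196 -1.29
vertex -1.092 -0.543 -2.229
vertex -2.279 -3.116 -2.377
endloop
endfacet
facet normal 0.171 -0.857 0.486
outer loop
vertex -0.828 -3.697 -3.911
vertex -0.762 -2.196 -1.29
vertex -2.279 -3.116 -2.377
endloop
endfacet
facet normal -0.663 0.265 0.700
outer loop
vertex -2.279 -3.116 -2.377
vertex -1.092 -0.543 -2.229
vertex -2.609 -1.462 -3.316
endloop
endfacet
facet normal -0.729 -0.442 -0.522
outer loop
vertex -2.609 -1.462 -3.316
vertex -0.828 -3.697 -3.911
vertex -2.279 -3.116 -2.377
endloop
endfacet
facet normal 0.729 0.442 0.522
outer loop
vertex -0.762 -2.196 -1.29
vertex 0.359 -1.124 -3.763
vertex -1.092 -0.543 -2.229
endloop
endfacet
facet normal 0.171 -0.857 0.486
outer loop
vertex 0.689 -2.778 -2.824
vertex -0.762 -2.196 -1.29
vertex -0.828 -3.697 -3.911
endloop
endfacet
facet normal 0.729 0.442 0.522
outer loop
vertex 0.689 -2.778 -2.824
vertex 0.359 -1.124 -3.763
vertex -0.762 -2.196 -1.29
endloop
endfacet
facet normal -0.171 0.857 -0.486
outer loop
vertex -1.092 -0.543 -2.229
vertex 0.359 -1.124 -3.763
vertex -2.609 -1.462 -3.316
endloop
endfacet
facet normal -0.729 -0.442 -0.522
outer loop
vertex -1.158 -2.044 -4.85
vertex -0.828 -3.697 -3.911
vertex -2.609 -1.462 -3.316
endloop
endfacet
facet normal -0.171 0.857 -0.487
outer loop
vertex -2.609 -1.462 -3.316
vertex 0.359 -1.124 -3.763
vertex -1.158 -2.044 -4.85
endloop
endfacet
facet normal 0.663 -0.266 -0.700
outer loop
vertex -1.158 -2.044 -4.85
vertex 0.689 -2.778 -2.824
vertex -0.828 -3.697 -3.911
endloop
endfacet
facet normal 0.663 -0.265 -0.700
outer loop
vertex 0.359 -1.124 -3.763
vertex 0.689 -2.778 -2.824
vertex -1.158 -2.044 -4.85
endloop
endfacet

endsolid


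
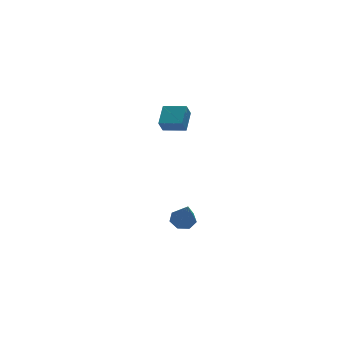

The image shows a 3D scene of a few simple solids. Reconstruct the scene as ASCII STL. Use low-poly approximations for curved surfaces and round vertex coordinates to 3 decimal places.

solid 
facet normal 0.072 0.502 -0.862
outer loop
vertex 3.613 2.047 -4.671
vertex 2.872 1.842 -4.852
vertex 3.124 2.479 -4.46
endloop
endfacet
facet normal 0.633 0.390 0.669
outer loop
vertex 3.613 2.047 -4.671
vertex 3.124 2.479 -4.46
vertex 2.728 0.838 -3.128
endloop
endfacet
facet normal 0.072 0.502 -0.862
outer loop
vertex 3.124 2.479 -4.46
vertex 2.872 1.842 -4.852
vertex 2.446 2.432 -4.544
endloop
endfacet
facet normal -0.138 0.644 0.752
outer loop
vertex 3.124 2.479 -4.46
vertex 2.446 2.432 -4.544
vertex 2.728 0.838 -3.128
endloop
endfacet
facet normal 0.072 0.502 -0.862
outer loop
vertex 2.446 2.432 -4.544
vertex 2.872 1.842 -4.852
vertex 2.088 1.94 -4.86
endloop
endfacet
facet normal -0.825 0.287 0.487
outer loop
vertex 2.446 2.432 -4.544
vertex 2.088 1.94 -4.86
vertex 2.728 0.838 -3.128
endloop
endfacet
facet normal 0.071 0.502 -0.862
outer loop
vertex 2.088 1.94 -4.86
vertex 2.872 1.842 -4.852
vertex 2.32 1.374 -5.17
endloop
endfacet
facet normal -0.908 -0.412 0.073
outer loop
vertex 2.088 1.94 -4.86
vertex 2.32 1.374 -5.17
vertex 2.728 0.838 -3.128
endloop
endfacet
facet normal 0.071 0.502 -0.862
outer loop
vertex 2.32 1.374 -5.17
vertex 2.872 1.842 -4.852
vertex 2.967 1.161 -5.241
endloop
endfacet
facet normal -0.325 -0.929 -0.179
outer loop
vertex 2.32 1.374 -5.17
vertex 2.967 1.161 -5.241
vertex 2.728 0.838 -3.128
endloop
endfacet
facet normal 0.071 0.502 -0.862
outer loop
vertex 2.967 1.161 -5.241
vertex 2.872 1.842 -4.852
vertex 3.543 1.46 -5.019
endloop
endfacet
facet normal 0.483 -0.872 -0.079
outer loop
vertex 2.967 1.161 -5.241
vertex 3.543 1.46 -5.019
vertex 2.728 0.838 -3.128
endloop
endfacet
facet normal 0.072 0.502 -0.862
outer loop
vertex 3.543 1.46 -5.019
vertex 2.872 1.842 -4.852
vertex 3.613 2.047 -4.671
endloop
endfacet
facet normal 0.911 -0.286 0.299
outer loop
vertex 3.543 1.46 -5.019
vertex 3.613 2.047 -4.671
vertex 2.728 0.838 -3.128
endloop
endfacet
facet normal -0.415 -0.292 0.862
outer loop
vertex 3.251 2.229 4.104
vertex 2.214 3.101 3.901
vertex 2.533 1.216 3.415
endloop
endfacet
facet normal 0.757 -0.637 0.148
outer loop
vertex 2.906 1.479 2.639
vertex 3.251 2.229 4.104
vertex 2.533 1.216 3.415
endloop
endfacet
facet normal -0.415 -0.292 0.862
outer loop
vertex 2.533 1.216 3.415
vertex 2.214 3.101 3.901
vertex 1.496 2.088 3.212
endloop
endfacet
facet normal -0.505 -0.714 -0.485
outer loop
vertex 1.496 2.088 3.212
vertex 2.906 1.479 2.639
vertex 2.533 1.216 3.415
endloop
endfacet
facet normal 0.505 0.714 0.485
outer loop
vertex 3.251 2.229 4.104
vertex 2.587 3.364 3.125
vertex 2.214 3.101 3.901
endloop
endfacet
facet normal 0.757 -0.637 0.148
outer loop
vertex 3.624 2.492 3.328
vertex 3.251 2.229 4.104
vertex 2.906 1.479 2.639
endloop
endfacet
facet normal 0.505 0.714 0.485
outer loop
vertex 3.624 2.492 3.328
vertex 2.587 3.364 3.125
vertex 3.251 2.229 4.104
endloop
endfacet
facet normal -0.757 0.637 -0.148
outer loop
vertex 2.214 3.101 3.901
vertex 2.587 3.364 3.125
vertex 1.496 2.088 3.212
endloop
endfacet
facet normal -0.505 -0.714 -0.485
outer loop
vertex 1.869 2.351 2.436
vertex 2.906 1.479 2.639
vertex 1.496 2.088 3.212
endloop
endfacet
facet normal -0.757 0.637 -0.148
outer loop
vertex 1.496 2.088 3.212
vertex 2.587 3.364 3.125
vertex 1.869 2.351 2.436
endloop
endfacet
facet normal 0.415 0.292 -0.862
outer loop
vertex 1.869 2.351 2.436
vertex 3.624 2.492 3.328
vertex 2.906 1.479 2.639
endloop
endfacet
facet normal 0.415 0.292 -0.862
outer loop
vertex 2.587 3.364 3.125
vertex 3.624 2.492 3.328
vertex 1.869 2.351 2.436
endloop
endfacet

endsolid


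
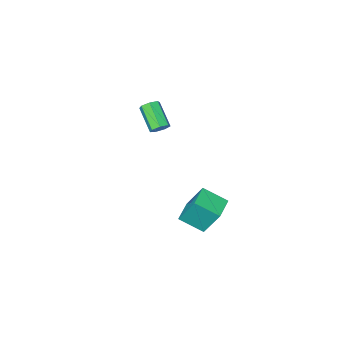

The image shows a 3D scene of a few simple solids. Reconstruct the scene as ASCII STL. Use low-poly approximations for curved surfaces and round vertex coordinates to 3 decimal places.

solid 
facet normal 0.109 0.795 -0.597
outer loop
vertex -0.802 -3.145 -1.137
vertex -1.349 -3.206 -1.318
vertex -1.15 -2.897 -0.87
endloop
endfacet
facet normal 0.715 0.355 0.603
outer loop
vertex -0.802 -3.145 -1.137
vertex -1.15 -2.897 -0.87
vertex -0.984 -4.472 -0.14
endloop
endfacet
facet normal 0.715 0.355 0.603
outer loop
vertex -0.984 -4.472 -0.14
vertex -1.15 -2.897 -0.87
vertex -1.332 -4.224 0.127
endloop
endfacet
facet normal -0.109 -0.795 0.597
outer loop
vertex -0.984 -4.472 -0.14
vertex -1.332 -4.224 0.127
vertex -1.531 -4.534 -0.322
endloop
endfacet
facet normal 0.109 0.795 -0.597
outer loop
vertex -1.15 -2.897 -0.87
vertex -1.349 -3.206 -1.318
vertex -1.648 -2.882 -0.941
endloop
endfacet
facet normal -0.094 0.606 0.790
outer loop
vertex -1.15 -2.897 -0.87
vertex -1.648 -2.882 -0.941
vertex -1.332 -4.224 0.127
endloop
endfacet
facet normal -0.096 0.606 0.790
outer loop
vertex -1.332 -4.224 0.127
vertex -1.648 -2.882 -0.941
vertex -1.83 -4.21 0.056
endloop
endfacet
facet normal -0.107 -0.795 0.597
outer loop
vertex -1.332 -4.224 0.127
vertex -1.83 -4.21 0.056
vertex -1.531 -4.534 -0.322
endloop
endfacet
facet normal 0.109 0.795 -0.597
outer loop
vertex -1.648 -2.882 -0.941
vertex -1.349 -3.206 -1.318
vertex -1.921 -3.111 -1.296
endloop
endfacet
facet normal -0.833 0.401 0.382
outer loop
vertex -1.648 -2.882 -0.941
vertex -1.921 -3.111 -1.296
vertex -1.83 -4.21 0.056
endloop
endfacet
facet normal -0.833 0.400 0.381
outer loop
vertex -1.83 -4.21 0.056
vertex -1.921 -3.111 -1.296
vertex -2.103 -4.439 -0.3
endloop
endfacet
facet normal -0.109 -0.796 0.596
outer loop
vertex -1.83 -4.21 0.056
vertex -2.103 -4.439 -0.3
vertex -1.531 -4.534 -0.322
endloop
endfacet
facet normal 0.109 0.795 -0.597
outer loop
vertex -1.921 -3.111 -1.296
vertex -1.349 -3.206 -1.318
vertex -1.763 -3.412 -1.668
endloop
endfacet
facet normal -0.943 -0.107 -0.314
outer loop
vertex -1.921 -3.111 -1.296
vertex -1.763 -3.412 -1.668
vertex -2.103 -4.439 -0.3
endloop
endfacet
facet normal -0.943 -0.107 -0.315
outer loop
vertex -2.103 -4.439 -0.3
vertex -1.763 -3.412 -1.668
vertex -1.945 -4.74 -0.671
endloop
endfacet
facet normal -0.109 -0.794 0.598
outer loop
vertex -2.103 -4.439 -0.3
vertex -1.945 -4.74 -0.671
vertex -1.531 -4.534 -0.322
endloop
endfacet
facet normal 0.110 0.794 -0.597
outer loop
vertex -1.763 -3.412 -1.668
vertex -1.349 -3.206 -1.318
vertex -1.294 -3.558 -1.776
endloop
endfacet
facet normal -0.344 -0.533 -0.773
outer loop
vertex -1.763 -3.412 -1.668
vertex -1.294 -3.558 -1.776
vertex -1.945 -4.74 -0.671
endloop
endfacet
facet normal -0.344 -0.533 -0.773
outer loop
vertex -1.945 -4.74 -0.671
vertex -1.294 -3.558 -1.776
vertex -1.476 -4.885 -0.78
endloop
endfacet
facet normal -0.107 -0.795 0.597
outer loop
vertex -1.945 -4.74 -0.671
vertex -1.476 -4.885 -0.78
vertex -1.531 -4.534 -0.322
endloop
endfacet
facet normal 0.109 0.794 -0.598
outer loop
vertex -1.294 -3.558 -1.776
vertex -1.349 -3.206 -1.318
vertex -0.866 -3.439 -1.54
endloop
endfacet
facet normal 0.514 -0.559 -0.651
outer loop
vertex -1.294 -3.558 -1.776
vertex -0.866 -3.439 -1.54
vertex -1.476 -4.885 -0.78
endloop
endfacet
facet normal 0.515 -0.559 -0.650
outer loop
vertex -1.476 -4.885 -0.78
vertex -0.866 -3.439 -1.54
vertex -1.048 -4.766 -0.543
endloop
endfacet
facet normal -0.109 -0.795 0.596
outer loop
vertex -1.476 -4.885 -0.78
vertex -1.048 -4.766 -0.543
vertex -1.531 -4.534 -0.322
endloop
endfacet
facet normal 0.109 0.795 -0.597
outer loop
vertex -0.866 -3.439 -1.54
vertex -1.349 -3.206 -1.318
vertex -0.802 -3.145 -1.137
endloop
endfacet
facet normal 0.986 -0.163 -0.037
outer loop
vertex -0.866 -3.439 -1.54
vertex -0.802 -3.145 -1.137
vertex -1.048 -4.766 -0.543
endloop
endfacet
facet normal 0.986 -0.163 -0.037
outer loop
vertex -1.048 -4.766 -0.543
vertex -0.802 -3.145 -1.137
vertex -0.984 -4.472 -0.14
endloop
endfacet
facet normal -0.109 -0.795 0.597
outer loop
vertex -1.048 -4.766 -0.543
vertex -0.984 -4.472 -0.14
vertex -1.531 -4.534 -0.322
endloop
endfacet
facet normal -0.788 -0.607 0.105
outer loop
vertex -0.611 1.918 -2.209
vertex -1.482 2.925 -2.921
vertex -0.197 1.093 -3.881
endloop
endfacet
facet normal 0.577 -0.667 0.472
outer loop
vertex 0.842 1.895 -4.019
vertex -0.611 1.918 -2.209
vertex -0.197 1.093 -3.881
endloop
endfacet
facet normal -0.787 -0.607 0.105
outer loop
vertex -0.197 1.093 -3.881
vertex -1.482 2.925 -2.921
vertex -1.069 2.1 -4.593
endloop
endfacet
facet normal 0.217 -0.431 -0.876
outer loop
vertex -1.069 2.1 -4.593
vertex 0.842 1.895 -4.019
vertex -0.197 1.093 -3.881
endloop
endfacet
facet normal -0.217 0.432 0.876
outer loop
vertex -0.611 1.918 -2.209
vertex -0.443 3.727 -3.059
vertex -1.482 2.925 -2.921
endloop
endfacet
facet normal 0.577 -0.667 0.472
outer loop
vertex 0.429 2.72 -2.347
vertex -0.611 1.918 -2.209
vertex 0.842 1.895 -4.019
endloop
endfacet
facet normal -0.217 0.432 0.876
outer loop
vertex 0.429 2.72 -2.347
vertex -0.443 3.727 -3.059
vertex -0.611 1.918 -2.209
endloop
endfacet
facet normal -0.577 0.667 -0.472
outer loop
vertex -1.482 2.925 -2.921
vertex -0.443 3.727 -3.059
vertex -1.069 2.1 -4.593
endloop
endfacet
facet normal 0.217 -0.432 -0.876
outer loop
vertex -0.029 2.902 -4.731
vertex 0.842 1.895 -4.019
vertex -1.069 2.1 -4.593
endloop
endfacet
facet normal -0.577 0.667 -0.472
outer loop
vertex -1.069 2.1 -4.593
vertex -0.443 3.727 -3.059
vertex -0.029 2.902 -4.731
endloop
endfacet
facet normal 0.788 0.607 -0.105
outer loop
vertex -0.029 2.902 -4.731
vertex 0.429 2.72 -2.347
vertex 0.842 1.895 -4.019
endloop
endfacet
facet normal 0.787 0.608 -0.105
outer loop
vertex -0.443 3.727 -3.059
vertex 0.429 2.72 -2.347
vertex -0.029 2.902 -4.731
endloop
endfacet

endsolid


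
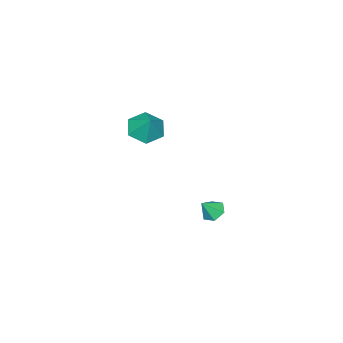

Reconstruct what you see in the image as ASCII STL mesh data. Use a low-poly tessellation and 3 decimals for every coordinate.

solid 
facet normal -0.357 -0.492 -0.794
outer loop
vertex 2.041 1.533 3.209
vertex 1.194 1.877 3.376
vertex 1.783 2.339 2.825
endloop
endfacet
facet normal 0.944 0.325 0.049
outer loop
vertex 2.041 1.533 3.209
vertex 1.783 2.339 2.825
vertex 1.646 2.503 4.384
endloop
endfacet
facet normal -0.356 -0.493 -0.794
outer loop
vertex 1.783 2.339 2.825
vertex 1.194 1.877 3.376
vertex 0.936 2.683 2.991
endloop
endfacet
facet normal 0.364 0.929 -0.066
outer loop
vertex 1.783 2.339 2.825
vertex 0.936 2.683 2.991
vertex 1.646 2.503 4.384
endloop
endfacet
facet normal -0.355 -0.493 -0.794
outer loop
vertex 0.936 2.683 2.991
vertex 1.194 1.877 3.376
vertex 0.346 2.221 3.542
endloop
endfacet
facet normal -0.389 0.867 0.310
outer loop
vertex 0.936 2.683 2.991
vertex 0.346 2.221 3.542
vertex 1.646 2.503 4.384
endloop
endfacet
facet normal -0.355 -0.493 -0.794
outer loop
vertex 0.346 2.221 3.542
vertex 1.194 1.877 3.376
vertex 0.604 1.415 3.927
endloop
endfacet
facet normal -0.563 0.203 0.801
outer loop
vertex 0.346 2.221 3.542
vertex 0.604 1.415 3.927
vertex 1.646 2.503 4.384
endloop
endfacet
facet normal -0.355 -0.493 -0.794
outer loop
vertex 0.604 1.415 3.927
vertex 1.194 1.877 3.376
vertex 1.452 1.071 3.761
endloop
endfacet
facet normal 0.017 -0.401 0.916
outer loop
vertex 0.604 1.415 3.927
vertex 1.452 1.071 3.761
vertex 1.646 2.503 4.384
endloop
endfacet
facet normal -0.357 -0.493 -0.793
outer loop
vertex 1.452 1.071 3.761
vertex 1.194 1.877 3.376
vertex 2.041 1.533 3.209
endloop
endfacet
facet normal 0.771 -0.339 0.539
outer loop
vertex 1.452 1.071 3.761
vertex 2.041 1.533 3.209
vertex 1.646 2.503 4.384
endloop
endfacet
facet normal -0.586 0.236 -0.776
outer loop
vertex -0.725 3.748 -3.267
vertex -1.177 3.974 -2.857
vertex -0.716 4.372 -3.084
endloop
endfacet
facet normal 0.991 0.024 -0.131
outer loop
vertex -0.725 3.748 -3.267
vertex -0.716 4.372 -3.084
vertex -0.563 3.726 -2.043
endloop
endfacet
facet normal -0.585 0.235 -0.776
outer loop
vertex -0.716 4.372 -3.084
vertex -1.177 3.974 -2.857
vertex -1.168 4.598 -2.675
endloop
endfacet
facet normal 0.645 0.688 0.332
outer loop
vertex -0.716 4.372 -3.084
vertex -1.168 4.598 -2.675
vertex -0.563 3.726 -2.043
endloop
endfacet
facet normal -0.585 0.235 -0.776
outer loop
vertex -1.168 4.598 -2.675
vertex -1.177 3.974 -2.857
vertex -1.629 4.2 -2.448
endloop
endfacet
facet normal -0.069 0.554 0.830
outer loop
vertex -1.168 4.598 -2.675
vertex -1.629 4.2 -2.448
vertex -0.563 3.726 -2.043
endloop
endfacet
facet normal -0.584 0.236 -0.776
outer loop
vertex -1.629 4.2 -2.448
vertex -1.177 3.974 -2.857
vertex -1.638 3.576 -2.631
endloop
endfacet
facet normal -0.438 -0.247 0.864
outer loop
vertex -1.629 4.2 -2.448
vertex -1.638 3.576 -2.631
vertex -0.563 3.726 -2.043
endloop
endfacet
facet normal -0.584 0.236 -0.776
outer loop
vertex -1.638 3.576 -2.631
vertex -1.177 3.974 -2.857
vertex -1.186 3.35 -3.04
endloop
endfacet
facet normal -0.092 -0.911 0.401
outer loop
vertex -1.638 3.576 -2.631
vertex -1.186 3.35 -3.04
vertex -0.563 3.726 -2.043
endloop
endfacet
facet normal -0.586 0.236 -0.776
outer loop
vertex -1.186 3.35 -3.04
vertex -1.177 3.974 -2.857
vertex -0.725 3.748 -3.267
endloop
endfacet
facet normal 0.623 -0.776 -0.096
outer loop
vertex -1.186 3.35 -3.04
vertex -0.725 3.748 -3.267
vertex -0.563 3.726 -2.043
endloop
endfacet

endsolid


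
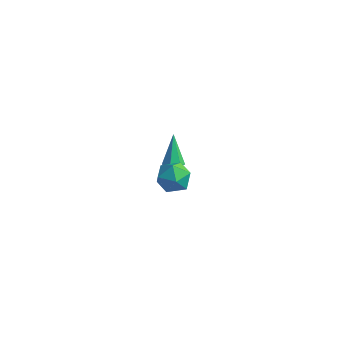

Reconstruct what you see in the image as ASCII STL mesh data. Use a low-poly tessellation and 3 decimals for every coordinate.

solid 
facet normal 0.307 -0.516 -0.800
outer loop
vertex -2.941 3.541 -4.026
vertex -3.485 3.204 -4.017
vertex -3.36 3.752 -4.323
endloop
endfacet
facet normal 0.467 0.884 -0.032
outer loop
vertex -2.941 3.541 -4.026
vertex -3.36 3.752 -4.323
vertex -4.075 4.196 -2.483
endloop
endfacet
facet normal 0.308 -0.516 -0.799
outer loop
vertex -3.36 3.752 -4.323
vertex -3.485 3.204 -4.017
vertex -3.873 3.55 -4.39
endloop
endfacet
facet normal -0.307 0.891 -0.334
outer loop
vertex -3.36 3.752 -4.323
vertex -3.873 3.55 -4.39
vertex -4.075 4.196 -2.483
endloop
endfacet
facet normal 0.308 -0.516 -0.799
outer loop
vertex -3.873 3.55 -4.39
vertex -3.485 3.204 -4.017
vertex -4.094 3.087 -4.176
endloop
endfacet
facet normal -0.916 0.339 -0.212
outer loop
vertex -3.873 3.55 -4.39
vertex -4.094 3.087 -4.176
vertex -4.075 4.196 -2.483
endloop
endfacet
facet normal 0.308 -0.517 -0.799
outer loop
vertex -4.094 3.087 -4.176
vertex -3.485 3.204 -4.017
vertex -3.856 2.713 -3.842
endloop
endfacet
facet normal -0.902 -0.356 0.244
outer loop
vertex -4.094 3.087 -4.176
vertex -3.856 2.713 -3.842
vertex -4.075 4.196 -2.483
endloop
endfacet
facet normal 0.307 -0.517 -0.799
outer loop
vertex -3.856 2.713 -3.842
vertex -3.485 3.204 -4.017
vertex -3.339 2.708 -3.64
endloop
endfacet
facet normal -0.275 -0.671 0.688
outer loop
vertex -3.856 2.713 -3.842
vertex -3.339 2.708 -3.64
vertex -4.075 4.196 -2.483
endloop
endfacet
facet normal 0.307 -0.517 -0.799
outer loop
vertex -3.339 2.708 -3.64
vertex -3.485 3.204 -4.017
vertex -2.932 3.076 -3.722
endloop
endfacet
facet normal 0.493 -0.369 0.788
outer loop
vertex -3.339 2.708 -3.64
vertex -2.932 3.076 -3.722
vertex -4.075 4.196 -2.483
endloop
endfacet
facet normal 0.307 -0.517 -0.799
outer loop
vertex -2.932 3.076 -3.722
vertex -3.485 3.204 -4.017
vertex -2.941 3.541 -4.026
endloop
endfacet
facet normal 0.823 0.322 0.468
outer loop
vertex -2.932 3.076 -3.722
vertex -2.941 3.541 -4.026
vertex -4.075 4.196 -2.483
endloop
endfacet
facet normal -0.438 0.424 0.793
outer loop
vertex 0.616 -2.627 2.74
vertex -0.109 -3.281 2.689
vertex 0.684 -3.471 3.229
endloop
endfacet
facet normal 0.272 0.499 0.823
outer loop
vertex 0.616 -2.627 2.74
vertex 0.684 -3.471 3.229
vertex 1.463 -3.116 2.756
endloop
endfacet
facet normal 0.483 0.844 0.235
outer loop
vertex 0.616 -2.627 2.74
vertex 1.463 -3.116 2.756
vertex 1.151 -2.706 1.925
endloop
endfacet
facet normal -0.096 0.983 -0.159
outer loop
vertex 0.616 -2.627 2.74
vertex 1.151 -2.706 1.925
vertex 0.179 -2.808 1.884
endloop
endfacet
facet normal -0.665 0.723 0.187
outer loop
vertex 0.616 -2.627 2.74
vertex 0.179 -2.808 1.884
vertex -0.109 -3.281 2.689
endloop
endfacet
facet normal 0.563 -0.153 0.812
outer loop
vertex 1.463 -3.116 2.756
vertex 0.684 -3.471 3.229
vertex 1.261 -4.072 2.716
endloop
endfacet
facet normal -0.585 -0.273 0.764
outer loop
vertex 0.684 -3.471 3.229
vertex -0.109 -3.281 2.689
vertex 0.289 -4.174 2.675
endloop
endfacet
facet normal -0.953 0.210 -0.217
outer loop
vertex -0.109 -3.281 2.689
vertex 0.179 -2.808 1.884
vertex -0.023 -3.764 1.844
endloop
endfacet
facet normal -0.033 0.630 -0.776
outer loop
vertex 0.179 -2.808 1.884
vertex 1.151 -2.706 1.925
vertex 0.756 -3.409 1.371
endloop
endfacet
facet normal 0.904 0.405 -0.139
outer loop
vertex 1.151 -2.706 1.925
vertex 1.463 -3.116 2.756
vertex 1.549 -3.599 1.911
endloop
endfacet
facet normal 0.096 -0.983 0.159
outer loop
vertex 0.824 -4.253 1.86
vertex 1.261 -4.072 2.716
vertex 0.289 -4.174 2.675
endloop
endfacet
facet normal -0.483 -0.844 -0.235
outer loop
vertex 0.824 -4.253 1.86
vertex 0.289 -4.174 2.675
vertex -0.023 -3.764 1.844
endloop
endfacet
facet normal -0.272 -0.499 -0.823
outer loop
vertex 0.824 -4.253 1.86
vertex -0.023 -3.764 1.844
vertex 0.756 -3.409 1.371
endloop
endfacet
facet normal 0.438 -0.424 -0.793
outer loop
vertex 0.824 -4.253 1.86
vertex 0.756 -3.409 1.371
vertex 1.549 -3.599 1.911
endloop
endfacet
facet normal 0.665 -0.723 -0.187
outer loop
vertex 0.824 -4.253 1.86
vertex 1.549 -3.599 1.911
vertex 1.261 -4.072 2.716
endloop
endfacet
facet normal 0.033 -0.630 0.776
outer loop
vertex 0.289 -4.174 2.675
vertex 1.261 -4.072 2.716
vertex 0.684 -3.471 3.229
endloop
endfacet
facet normal -0.904 -0.405 0.139
outer loop
vertex -0.023 -3.764 1.844
vertex 0.289 -4.174 2.675
vertex -0.109 -3.281 2.689
endloop
endfacet
facet normal -0.563 0.153 -0.812
outer loop
vertex 0.756 -3.409 1.371
vertex -0.023 -3.764 1.844
vertex 0.179 -2.808 1.884
endloop
endfacet
facet normal 0.585 0.273 -0.764
outer loop
vertex 1.549 -3.599 1.911
vertex 0.756 -3.409 1.371
vertex 1.151 -2.706 1.925
endloop
endfacet
facet normal 0.953 -0.210 0.217
outer loop
vertex 1.261 -4.072 2.716
vertex 1.549 -3.599 1.911
vertex 1.463 -3.116 2.756
endloop
endfacet

endsolid


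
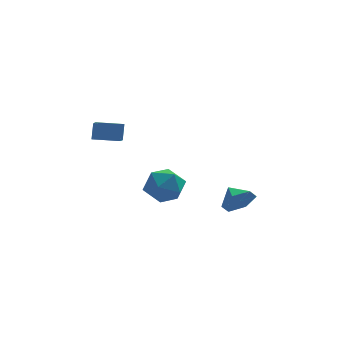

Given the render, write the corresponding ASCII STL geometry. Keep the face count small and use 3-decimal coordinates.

solid 
facet normal -0.993 -0.009 0.118
outer loop
vertex -4.385 -2.587 3.621
vertex -4.485 -1.194 2.882
vertex -4.485 -3.059 2.745
endloop
endfacet
facet normal 0.064 -0.882 0.468
outer loop
vertex -3.075 -3.046 2.578
vertex -4.385 -2.587 3.621
vertex -4.485 -3.059 2.745
endloop
endfacet
facet normal -0.993 -0.009 0.118
outer loop
vertex -4.485 -3.059 2.745
vertex -4.485 -1.194 2.882
vertex -4.585 -1.665 2.006
endloop
endfacet
facet normal -0.099 -0.472 -0.876
outer loop
vertex -4.585 -1.665 2.006
vertex -3.075 -3.046 2.578
vertex -4.485 -3.059 2.745
endloop
endfacet
facet normal 0.099 0.472 0.876
outer loop
vertex -4.385 -2.587 3.621
vertex -3.075 -1.181 2.715
vertex -4.485 -1.194 2.882
endloop
endfacet
facet normal 0.063 -0.882 0.467
outer loop
vertex -2.975 -2.575 3.454
vertex -4.385 -2.587 3.621
vertex -3.075 -3.046 2.578
endloop
endfacet
facet normal 0.100 0.472 0.876
outer loop
vertex -2.975 -2.575 3.454
vertex -3.075 -1.181 2.715
vertex -4.385 -2.587 3.621
endloop
endfacet
facet normal -0.063 0.882 -0.467
outer loop
vertex -4.485 -1.194 2.882
vertex -3.075 -1.181 2.715
vertex -4.585 -1.665 2.006
endloop
endfacet
facet normal -0.100 -0.472 -0.876
outer loop
vertex -3.175 -1.653 1.839
vertex -3.075 -3.046 2.578
vertex -4.585 -1.665 2.006
endloop
endfacet
facet normal -0.063 0.882 -0.468
outer loop
vertex -4.585 -1.665 2.006
vertex -3.075 -1.181 2.715
vertex -3.175 -1.653 1.839
endloop
endfacet
facet normal 0.993 0.009 -0.118
outer loop
vertex -3.175 -1.653 1.839
vertex -2.975 -2.575 3.454
vertex -3.075 -3.046 2.578
endloop
endfacet
facet normal 0.993 0.009 -0.118
outer loop
vertex -3.075 -1.181 2.715
vertex -2.975 -2.575 3.454
vertex -3.175 -1.653 1.839
endloop
endfacet
facet normal -0.855 0.352 -0.382
outer loop
vertex -1.428 -0.295 -2.903
vertex -2.052 -0.896 -2.06
vertex -1.682 0.235 -1.846
endloop
endfacet
facet normal -0.320 0.814 -0.485
outer loop
vertex -1.428 -0.295 -2.903
vertex -1.682 0.235 -1.846
vertex -0.588 0.37 -2.342
endloop
endfacet
facet normal 0.191 0.481 -0.856
outer loop
vertex -1.428 -0.295 -2.903
vertex -0.588 0.37 -2.342
vertex -0.281 -0.678 -2.862
endloop
endfacet
facet normal -0.028 -0.188 -0.982
outer loop
vertex -1.428 -0.295 -2.903
vertex -0.281 -0.678 -2.862
vertex -1.186 -1.46 -2.687
endloop
endfacet
facet normal -0.673 -0.268 -0.689
outer loop
vertex -1.428 -0.295 -2.903
vertex -1.186 -1.46 -2.687
vertex -2.052 -0.896 -2.06
endloop
endfacet
facet normal -0.052 0.987 0.153
outer loop
vertex -0.588 0.37 -2.342
vertex -1.682 0.235 -1.846
vertex -0.694 0.18 -1.153
endloop
endfacet
facet normal -0.917 0.240 0.319
outer loop
vertex -1.682 0.235 -1.846
vertex -2.052 -0.896 -2.06
vertex -1.599 -0.602 -0.978
endloop
endfacet
facet normal -0.624 -0.761 -0.177
outer loop
vertex -2.052 -0.896 -2.06
vertex -1.186 -1.46 -2.687
vertex -1.292 -1.65 -1.498
endloop
endfacet
facet normal 0.421 -0.633 -0.650
outer loop
vertex -1.186 -1.46 -2.687
vertex -0.281 -0.678 -2.862
vertex -0.198 -1.515 -1.994
endloop
endfacet
facet normal 0.775 0.448 -0.446
outer loop
vertex -0.281 -0.678 -2.862
vertex -0.588 0.37 -2.342
vertex 0.172 -0.384 -1.78
endloop
endfacet
facet normal 0.028 0.188 0.982
outer loop
vertex -0.452 -0.985 -0.937
vertex -0.694 0.18 -1.153
vertex -1.599 -0.602 -0.978
endloop
endfacet
facet normal -0.191 -0.481 0.856
outer loop
vertex -0.452 -0.985 -0.937
vertex -1.599 -0.602 -0.978
vertex -1.292 -1.65 -1.498
endloop
endfacet
facet normal 0.320 -0.814 0.485
outer loop
vertex -0.452 -0.985 -0.937
vertex -1.292 -1.65 -1.498
vertex -0.198 -1.515 -1.994
endloop
endfacet
facet normal 0.855 -0.352 0.382
outer loop
vertex -0.452 -0.985 -0.937
vertex -0.198 -1.515 -1.994
vertex 0.172 -0.384 -1.78
endloop
endfacet
facet normal 0.673 0.268 0.689
outer loop
vertex -0.452 -0.985 -0.937
vertex 0.172 -0.384 -1.78
vertex -0.694 0.18 -1.153
endloop
endfacet
facet normal -0.421 0.633 0.650
outer loop
vertex -1.599 -0.602 -0.978
vertex -0.694 0.18 -1.153
vertex -1.682 0.235 -1.846
endloop
endfacet
facet normal -0.775 -0.448 0.446
outer loop
vertex -1.292 -1.65 -1.498
vertex -1.599 -0.602 -0.978
vertex -2.052 -0.896 -2.06
endloop
endfacet
facet normal 0.052 -0.987 -0.153
outer loop
vertex -0.198 -1.515 -1.994
vertex -1.292 -1.65 -1.498
vertex -1.186 -1.46 -2.687
endloop
endfacet
facet normal 0.917 -0.240 -0.319
outer loop
vertex 0.172 -0.384 -1.78
vertex -0.198 -1.515 -1.994
vertex -0.281 -0.678 -2.862
endloop
endfacet
facet normal 0.624 0.761 0.177
outer loop
vertex -0.694 0.18 -1.153
vertex 0.172 -0.384 -1.78
vertex -0.588 0.37 -2.342
endloop
endfacet
facet normal 0.400 -0.802 -0.443
outer loop
vertex 3.303 0.215 -4.043
vertex 2.892 -0.385 -3.328
vertex 2.37 -0.175 -4.179
endloop
endfacet
facet normal -0.286 0.844 -0.454
outer loop
vertex 3.303 0.215 -4.043
vertex 2.37 -0.175 -4.179
vertex 2.408 0.585 -2.792
endloop
endfacet
facet normal 0.400 -0.802 -0.443
outer loop
vertex 2.37 -0.175 -4.179
vertex 2.892 -0.385 -3.328
vertex 1.959 -0.775 -3.464
endloop
endfacet
facet normal -0.901 0.391 -0.190
outer loop
vertex 2.37 -0.175 -4.179
vertex 1.959 -0.775 -3.464
vertex 2.408 0.585 -2.792
endloop
endfacet
facet normal 0.400 -0.802 -0.443
outer loop
vertex 1.959 -0.775 -3.464
vertex 2.892 -0.385 -3.328
vertex 2.481 -0.985 -2.613
endloop
endfacet
facet normal -0.850 0.020 0.526
outer loop
vertex 1.959 -0.775 -3.464
vertex 2.481 -0.985 -2.613
vertex 2.408 0.585 -2.792
endloop
endfacet
facet normal 0.400 -0.802 -0.444
outer loop
vertex 2.481 -0.985 -2.613
vertex 2.892 -0.385 -3.328
vertex 3.413 -0.596 -2.477
endloop
endfacet
facet normal -0.186 0.103 0.977
outer loop
vertex 2.481 -0.985 -2.613
vertex 3.413 -0.596 -2.477
vertex 2.408 0.585 -2.792
endloop
endfacet
facet normal 0.399 -0.803 -0.443
outer loop
vertex 3.413 -0.596 -2.477
vertex 2.892 -0.385 -3.328
vertex 3.825 0.004 -3.192
endloop
endfacet
facet normal 0.429 0.555 0.713
outer loop
vertex 3.413 -0.596 -2.477
vertex 3.825 0.004 -3.192
vertex 2.408 0.585 -2.792
endloop
endfacet
facet normal 0.399 -0.802 -0.444
outer loop
vertex 3.825 0.004 -3.192
vertex 2.892 -0.385 -3.328
vertex 3.303 0.215 -4.043
endloop
endfacet
facet normal 0.379 0.926 -0.003
outer loop
vertex 3.825 0.004 -3.192
vertex 3.303 0.215 -4.043
vertex 2.408 0.585 -2.792
endloop
endfacet

endsolid


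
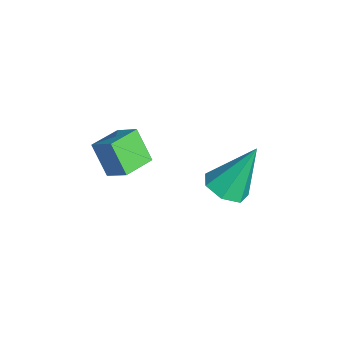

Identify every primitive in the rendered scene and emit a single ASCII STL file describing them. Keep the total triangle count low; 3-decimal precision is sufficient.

solid 
facet normal 0.058 -0.475 -0.878
outer loop
vertex -0.95 -0.457 -4.175
vertex -1.701 -0.214 -4.356
vertex -0.999 0.158 -4.511
endloop
endfacet
facet normal 0.918 0.244 0.312
outer loop
vertex -0.95 -0.457 -4.175
vertex -0.999 0.158 -4.511
vertex -1.819 0.754 -2.564
endloop
endfacet
facet normal 0.058 -0.475 -0.878
outer loop
vertex -0.999 0.158 -4.511
vertex -1.701 -0.214 -4.356
vertex -1.577 0.493 -4.73
endloop
endfacet
facet normal 0.514 0.857 -0.046
outer loop
vertex -0.999 0.158 -4.511
vertex -1.577 0.493 -4.73
vertex -1.819 0.754 -2.564
endloop
endfacet
facet normal 0.058 -0.475 -0.878
outer loop
vertex -1.577 0.493 -4.73
vertex -1.701 -0.214 -4.356
vertex -2.248 0.295 -4.667
endloop
endfacet
facet normal -0.293 0.945 -0.147
outer loop
vertex -1.577 0.493 -4.73
vertex -2.248 0.295 -4.667
vertex -1.819 0.754 -2.564
endloop
endfacet
facet normal 0.058 -0.475 -0.878
outer loop
vertex -2.248 0.295 -4.667
vertex -1.701 -0.214 -4.356
vertex -2.508 -0.286 -4.37
endloop
endfacet
facet normal -0.892 0.443 0.085
outer loop
vertex -2.248 0.295 -4.667
vertex -2.508 -0.286 -4.37
vertex -1.819 0.754 -2.564
endloop
endfacet
facet normal 0.058 -0.474 -0.878
outer loop
vertex -2.508 -0.286 -4.37
vertex -1.701 -0.214 -4.356
vertex -2.16 -0.814 -4.062
endloop
endfacet
facet normal -0.836 -0.273 0.476
outer loop
vertex -2.508 -0.286 -4.37
vertex -2.16 -0.814 -4.062
vertex -1.819 0.754 -2.564
endloop
endfacet
facet normal 0.058 -0.475 -0.878
outer loop
vertex -2.16 -0.814 -4.062
vertex -1.701 -0.214 -4.356
vertex -1.467 -0.89 -3.975
endloop
endfacet
facet normal -0.164 -0.662 0.731
outer loop
vertex -2.16 -0.814 -4.062
vertex -1.467 -0.89 -3.975
vertex -1.819 0.754 -2.564
endloop
endfacet
facet normal 0.058 -0.475 -0.878
outer loop
vertex -1.467 -0.89 -3.975
vertex -1.701 -0.214 -4.356
vertex -0.95 -0.457 -4.175
endloop
endfacet
facet normal 0.617 -0.432 0.658
outer loop
vertex -1.467 -0.89 -3.975
vertex -0.95 -0.457 -4.175
vertex -1.819 0.754 -2.564
endloop
endfacet
facet normal -0.461 -0.331 0.823
outer loop
vertex -0.64 -3.874 -0.706
vertex -1.398 -3.027 -0.79
vertex -1.198 -4.427 -1.241
endloop
endfacet
facet normal 0.665 -0.743 0.074
outer loop
vertex -0.622 -4.013 -2.27
vertex -0.64 -3.874 -0.706
vertex -1.198 -4.427 -1.241
endloop
endfacet
facet normal -0.461 -0.331 0.823
outer loop
vertex -1.198 -4.427 -1.241
vertex -1.398 -3.027 -0.79
vertex -1.956 -3.58 -1.325
endloop
endfacet
facet normal -0.587 -0.582 -0.563
outer loop
vertex -1.956 -3.58 -1.325
vertex -0.622 -4.013 -2.27
vertex -1.198 -4.427 -1.241
endloop
endfacet
facet normal 0.587 0.582 0.563
outer loop
vertex -0.64 -3.874 -0.706
vertex -0.822 -2.613 -1.819
vertex -1.398 -3.027 -0.79
endloop
endfacet
facet normal 0.665 -0.743 0.074
outer loop
vertex -0.064 -3.46 -1.735
vertex -0.64 -3.874 -0.706
vertex -0.622 -4.013 -2.27
endloop
endfacet
facet normal 0.587 0.582 0.563
outer loop
vertex -0.064 -3.46 -1.735
vertex -0.822 -2.613 -1.819
vertex -0.64 -3.874 -0.706
endloop
endfacet
facet normal -0.665 0.743 -0.074
outer loop
vertex -1.398 -3.027 -0.79
vertex -0.822 -2.613 -1.819
vertex -1.956 -3.58 -1.325
endloop
endfacet
facet normal -0.587 -0.582 -0.563
outer loop
vertex -1.38 -3.166 -2.354
vertex -0.622 -4.013 -2.27
vertex -1.956 -3.58 -1.325
endloop
endfacet
facet normal -0.665 0.743 -0.074
outer loop
vertex -1.956 -3.58 -1.325
vertex -0.822 -2.613 -1.819
vertex -1.38 -3.166 -2.354
endloop
endfacet
facet normal 0.461 0.331 -0.823
outer loop
vertex -1.38 -3.166 -2.354
vertex -0.064 -3.46 -1.735
vertex -0.622 -4.013 -2.27
endloop
endfacet
facet normal 0.461 0.331 -0.823
outer loop
vertex -0.822 -2.613 -1.819
vertex -0.064 -3.46 -1.735
vertex -1.38 -3.166 -2.354
endloop
endfacet

endsolid


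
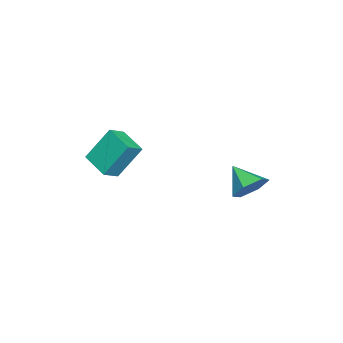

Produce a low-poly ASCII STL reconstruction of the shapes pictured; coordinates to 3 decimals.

solid 
facet normal -0.565 -0.764 0.311
outer loop
vertex 2.891 -3.476 0.385
vertex 2.057 -3.053 -0.092
vertex 3.372 -4.57 -1.426
endloop
endfacet
facet normal 0.794 -0.404 0.455
outer loop
vertex 4.323 -3.287 -1.948
vertex 2.891 -3.476 0.385
vertex 3.372 -4.57 -1.426
endloop
endfacet
facet normal -0.566 -0.764 0.311
outer loop
vertex 3.372 -4.57 -1.426
vertex 2.057 -3.053 -0.092
vertex 2.539 -4.147 -1.903
endloop
endfacet
facet normal 0.222 -0.504 -0.835
outer loop
vertex 2.539 -4.147 -1.903
vertex 4.323 -3.287 -1.948
vertex 3.372 -4.57 -1.426
endloop
endfacet
facet normal -0.222 0.504 0.835
outer loop
vertex 2.891 -3.476 0.385
vertex 3.008 -1.77 -0.614
vertex 2.057 -3.053 -0.092
endloop
endfacet
facet normal 0.794 -0.403 0.455
outer loop
vertex 3.841 -2.193 -0.137
vertex 2.891 -3.476 0.385
vertex 4.323 -3.287 -1.948
endloop
endfacet
facet normal -0.222 0.504 0.835
outer loop
vertex 3.841 -2.193 -0.137
vertex 3.008 -1.77 -0.614
vertex 2.891 -3.476 0.385
endloop
endfacet
facet normal -0.794 0.403 -0.455
outer loop
vertex 2.057 -3.053 -0.092
vertex 3.008 -1.77 -0.614
vertex 2.539 -4.147 -1.903
endloop
endfacet
facet normal 0.222 -0.504 -0.835
outer loop
vertex 3.489 -2.864 -2.425
vertex 4.323 -3.287 -1.948
vertex 2.539 -4.147 -1.903
endloop
endfacet
facet normal -0.794 0.403 -0.455
outer loop
vertex 2.539 -4.147 -1.903
vertex 3.008 -1.77 -0.614
vertex 3.489 -2.864 -2.425
endloop
endfacet
facet normal 0.565 0.764 -0.311
outer loop
vertex 3.489 -2.864 -2.425
vertex 3.841 -2.193 -0.137
vertex 4.323 -3.287 -1.948
endloop
endfacet
facet normal 0.566 0.764 -0.311
outer loop
vertex 3.008 -1.77 -0.614
vertex 3.841 -2.193 -0.137
vertex 3.489 -2.864 -2.425
endloop
endfacet
facet normal 0.427 0.685 -0.591
outer loop
vertex 1.02 2.734 -3.552
vertex 0.084 2.866 -4.075
vertex 0.31 3.471 -3.21
endloop
endfacet
facet normal 0.340 -0.106 0.934
outer loop
vertex 1.02 2.734 -3.552
vertex 0.31 3.471 -3.21
vertex -0.644 1.694 -3.065
endloop
endfacet
facet normal 0.426 0.685 -0.591
outer loop
vertex 0.31 3.471 -3.21
vertex 0.084 2.866 -4.075
vertex -0.626 3.603 -3.732
endloop
endfacet
facet normal -0.432 0.301 0.850
outer loop
vertex 0.31 3.471 -3.21
vertex -0.626 3.603 -3.732
vertex -0.644 1.694 -3.065
endloop
endfacet
facet normal 0.427 0.686 -0.590
outer loop
vertex -0.626 3.603 -3.732
vertex 0.084 2.866 -4.075
vertex -0.851 2.998 -4.598
endloop
endfacet
facet normal -0.977 0.079 0.199
outer loop
vertex -0.626 3.603 -3.732
vertex -0.851 2.998 -4.598
vertex -0.644 1.694 -3.065
endloop
endfacet
facet normal 0.427 0.685 -0.591
outer loop
vertex -0.851 2.998 -4.598
vertex 0.084 2.866 -4.075
vertex -0.141 2.26 -4.94
endloop
endfacet
facet normal -0.749 -0.551 -0.367
outer loop
vertex -0.851 2.998 -4.598
vertex -0.141 2.26 -4.94
vertex -0.644 1.694 -3.065
endloop
endfacet
facet normal 0.426 0.685 -0.591
outer loop
vertex -0.141 2.26 -4.94
vertex 0.084 2.866 -4.075
vertex 0.795 2.128 -4.418
endloop
endfacet
facet normal 0.023 -0.959 -0.283
outer loop
vertex -0.141 2.26 -4.94
vertex 0.795 2.128 -4.418
vertex -0.644 1.694 -3.065
endloop
endfacet
facet normal 0.427 0.685 -0.590
outer loop
vertex 0.795 2.128 -4.418
vertex 0.084 2.866 -4.075
vertex 1.02 2.734 -3.552
endloop
endfacet
facet normal 0.568 -0.736 0.368
outer loop
vertex 0.795 2.128 -4.418
vertex 1.02 2.734 -3.552
vertex -0.644 1.694 -3.065
endloop
endfacet

endsolid
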